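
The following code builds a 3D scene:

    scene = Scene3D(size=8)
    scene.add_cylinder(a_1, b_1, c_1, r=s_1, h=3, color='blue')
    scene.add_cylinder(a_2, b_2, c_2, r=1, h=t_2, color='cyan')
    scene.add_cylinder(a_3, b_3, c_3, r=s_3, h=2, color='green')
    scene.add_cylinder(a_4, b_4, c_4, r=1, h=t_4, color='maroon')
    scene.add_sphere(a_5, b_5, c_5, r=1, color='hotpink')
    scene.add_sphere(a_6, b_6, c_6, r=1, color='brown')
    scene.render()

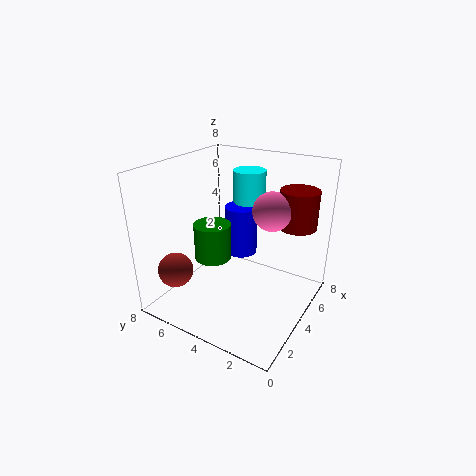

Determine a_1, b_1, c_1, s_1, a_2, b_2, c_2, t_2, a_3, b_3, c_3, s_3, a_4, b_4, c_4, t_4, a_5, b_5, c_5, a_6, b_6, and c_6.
a_1 = 6
b_1 = 5
c_1 = 2
s_1 = 1
a_2 = 7
b_2 = 5
c_2 = 4
t_2 = 3
a_3 = 3
b_3 = 5
c_3 = 3
s_3 = 1
a_4 = 5
b_4 = 1
c_4 = 5
t_4 = 2
a_5 = 4
b_5 = 2
c_5 = 6
a_6 = 2
b_6 = 7
c_6 = 2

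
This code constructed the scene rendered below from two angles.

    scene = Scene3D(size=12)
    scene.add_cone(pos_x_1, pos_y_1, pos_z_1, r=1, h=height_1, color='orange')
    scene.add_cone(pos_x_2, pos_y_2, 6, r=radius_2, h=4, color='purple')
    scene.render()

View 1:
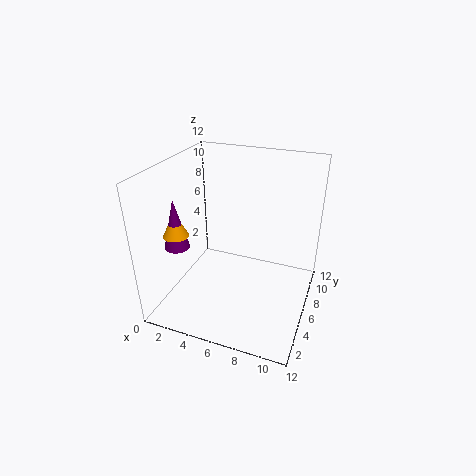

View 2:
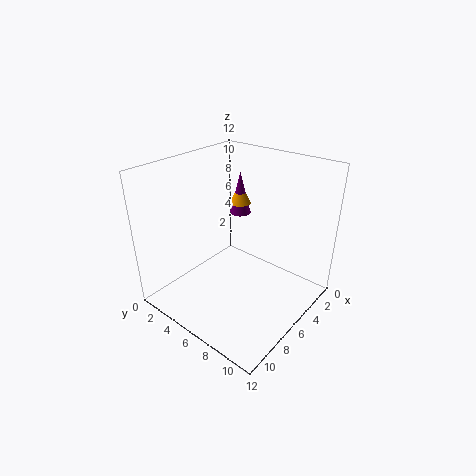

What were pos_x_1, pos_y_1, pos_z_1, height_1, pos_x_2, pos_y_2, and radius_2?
pos_x_1 = 2; pos_y_1 = 3; pos_z_1 = 7; height_1 = 2; pos_x_2 = 2; pos_y_2 = 3; radius_2 = 1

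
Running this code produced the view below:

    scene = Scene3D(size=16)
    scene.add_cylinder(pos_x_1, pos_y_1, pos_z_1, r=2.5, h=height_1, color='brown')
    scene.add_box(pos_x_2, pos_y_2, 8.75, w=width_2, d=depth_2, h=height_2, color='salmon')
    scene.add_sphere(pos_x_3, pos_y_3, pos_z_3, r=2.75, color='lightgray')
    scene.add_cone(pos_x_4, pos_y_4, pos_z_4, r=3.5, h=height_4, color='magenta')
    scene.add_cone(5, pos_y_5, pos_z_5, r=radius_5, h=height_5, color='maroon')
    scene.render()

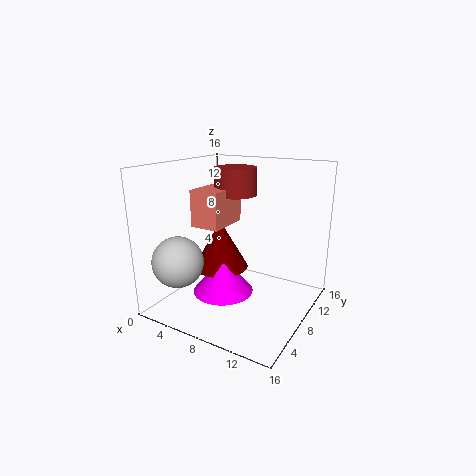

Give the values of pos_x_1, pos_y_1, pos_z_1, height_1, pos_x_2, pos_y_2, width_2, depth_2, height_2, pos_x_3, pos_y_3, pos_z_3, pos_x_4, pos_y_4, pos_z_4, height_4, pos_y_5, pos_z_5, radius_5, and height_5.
pos_x_1 = 5.75; pos_y_1 = 11.25; pos_z_1 = 12; height_1 = 3.25; pos_x_2 = 2.5; pos_y_2 = 6.75; width_2 = 3.5; depth_2 = 5.25; height_2 = 4.25; pos_x_3 = 3.5; pos_y_3 = 3; pos_z_3 = 6; pos_x_4 = 6.25; pos_y_4 = 7.5; pos_z_4 = 1.25; height_4 = 4.25; pos_y_5 = 9; pos_z_5 = 3.5; radius_5 = 3.25; height_5 = 5.75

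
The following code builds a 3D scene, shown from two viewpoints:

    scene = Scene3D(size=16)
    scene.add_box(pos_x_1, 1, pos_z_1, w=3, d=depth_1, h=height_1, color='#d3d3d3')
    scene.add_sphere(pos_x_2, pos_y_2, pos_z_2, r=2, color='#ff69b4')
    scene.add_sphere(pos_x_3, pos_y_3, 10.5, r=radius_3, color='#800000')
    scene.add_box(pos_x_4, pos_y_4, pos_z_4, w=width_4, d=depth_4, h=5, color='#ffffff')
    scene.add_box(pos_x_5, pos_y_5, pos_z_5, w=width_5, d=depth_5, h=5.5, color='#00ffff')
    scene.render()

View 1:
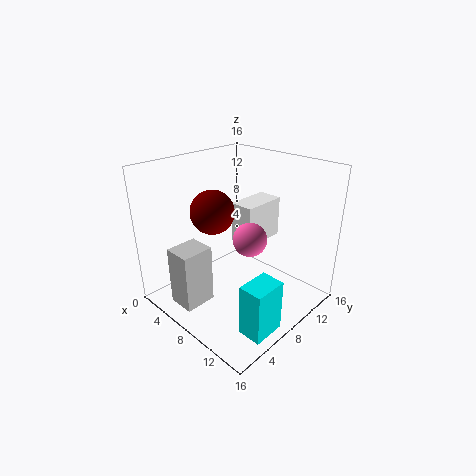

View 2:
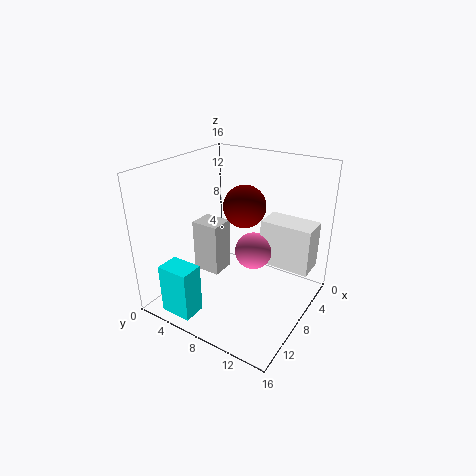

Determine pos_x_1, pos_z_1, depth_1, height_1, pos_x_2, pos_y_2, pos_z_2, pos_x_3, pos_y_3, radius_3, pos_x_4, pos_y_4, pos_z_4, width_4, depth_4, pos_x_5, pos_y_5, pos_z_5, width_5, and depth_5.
pos_x_1 = 4.5
pos_z_1 = 1.5
depth_1 = 3.5
height_1 = 6.5
pos_x_2 = 8
pos_y_2 = 10
pos_z_2 = 7
pos_x_3 = 5
pos_y_3 = 7
radius_3 = 2.5
pos_x_4 = 4.5
pos_y_4 = 10.5
pos_z_4 = 5.5
width_4 = 3
depth_4 = 5.5
pos_x_5 = 13
pos_y_5 = 3
pos_z_5 = 1
width_5 = 2.5
depth_5 = 3.5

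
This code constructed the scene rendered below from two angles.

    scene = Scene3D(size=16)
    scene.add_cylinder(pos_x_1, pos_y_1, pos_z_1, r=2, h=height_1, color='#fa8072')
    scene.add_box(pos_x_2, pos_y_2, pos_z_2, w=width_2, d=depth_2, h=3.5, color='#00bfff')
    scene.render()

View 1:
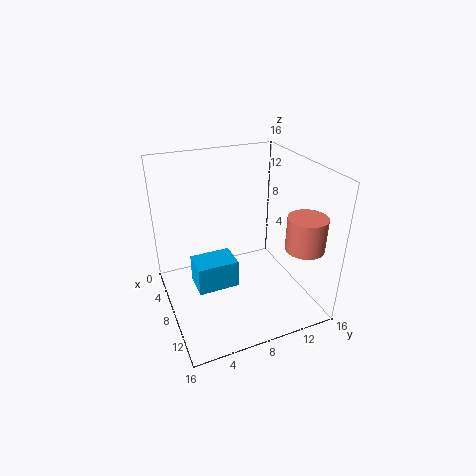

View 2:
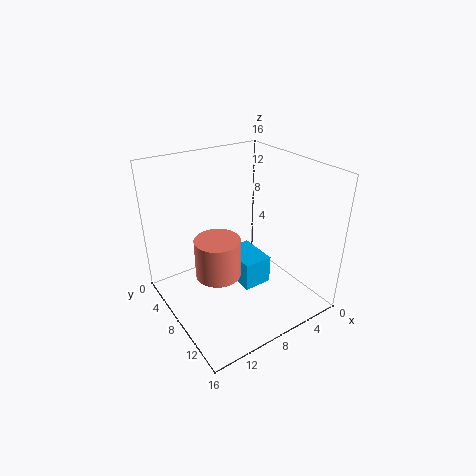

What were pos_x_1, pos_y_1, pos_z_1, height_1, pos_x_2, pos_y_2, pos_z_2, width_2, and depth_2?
pos_x_1 = 13.5
pos_y_1 = 13
pos_z_1 = 8.5
height_1 = 3.5
pos_x_2 = 3.5
pos_y_2 = 3.5
pos_z_2 = 0.5
width_2 = 3.5
depth_2 = 5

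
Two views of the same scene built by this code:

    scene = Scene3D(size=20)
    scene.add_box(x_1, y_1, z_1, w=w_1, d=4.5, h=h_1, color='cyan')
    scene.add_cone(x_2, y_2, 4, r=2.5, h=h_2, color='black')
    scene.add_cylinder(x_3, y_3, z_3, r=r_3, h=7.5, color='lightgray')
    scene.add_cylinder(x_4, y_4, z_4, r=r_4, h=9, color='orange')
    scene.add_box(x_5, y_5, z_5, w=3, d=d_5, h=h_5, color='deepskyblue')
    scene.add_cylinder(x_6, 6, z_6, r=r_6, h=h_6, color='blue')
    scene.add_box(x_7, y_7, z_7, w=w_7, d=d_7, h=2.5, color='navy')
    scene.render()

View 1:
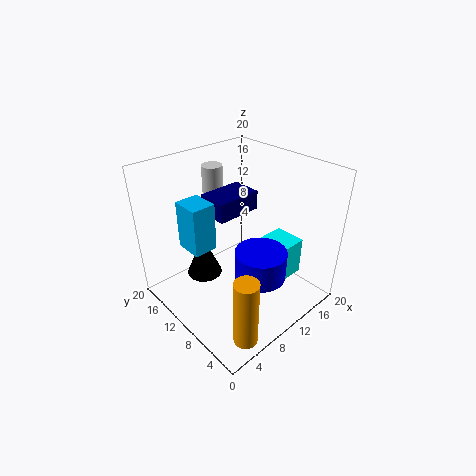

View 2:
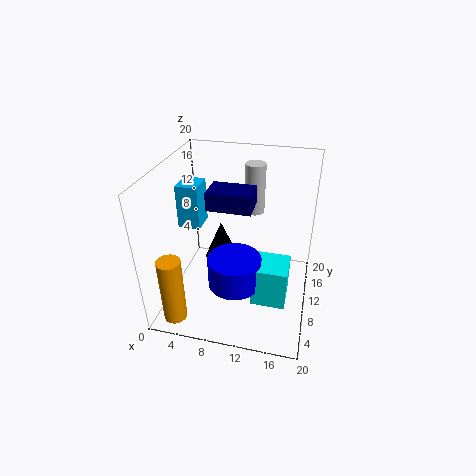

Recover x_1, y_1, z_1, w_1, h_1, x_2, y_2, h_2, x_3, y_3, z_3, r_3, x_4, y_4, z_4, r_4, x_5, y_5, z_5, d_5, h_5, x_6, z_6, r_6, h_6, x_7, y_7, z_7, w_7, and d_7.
x_1 = 13, y_1 = 4.5, z_1 = 3.5, w_1 = 4.5, h_1 = 5.5, x_2 = 6.5, y_2 = 13.5, h_2 = 6, x_3 = 11, y_3 = 16.5, z_3 = 11, r_3 = 1.5, x_4 = 3.5, y_4 = 1.5, z_4 = 2, r_4 = 1.5, x_5 = 2, y_5 = 8.5, z_5 = 11.5, d_5 = 3.5, h_5 = 6, x_6 = 10.5, z_6 = 5.5, r_6 = 3.5, h_6 = 4, x_7 = 6, y_7 = 8.5, z_7 = 14.5, w_7 = 6, d_7 = 4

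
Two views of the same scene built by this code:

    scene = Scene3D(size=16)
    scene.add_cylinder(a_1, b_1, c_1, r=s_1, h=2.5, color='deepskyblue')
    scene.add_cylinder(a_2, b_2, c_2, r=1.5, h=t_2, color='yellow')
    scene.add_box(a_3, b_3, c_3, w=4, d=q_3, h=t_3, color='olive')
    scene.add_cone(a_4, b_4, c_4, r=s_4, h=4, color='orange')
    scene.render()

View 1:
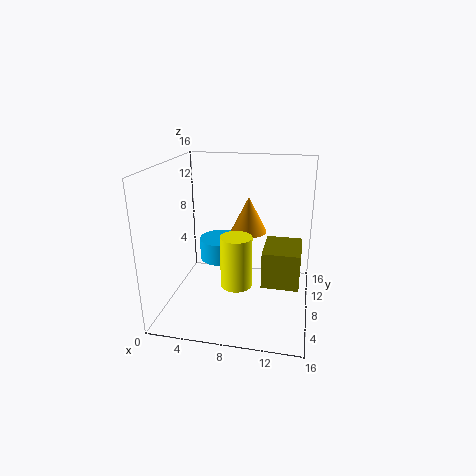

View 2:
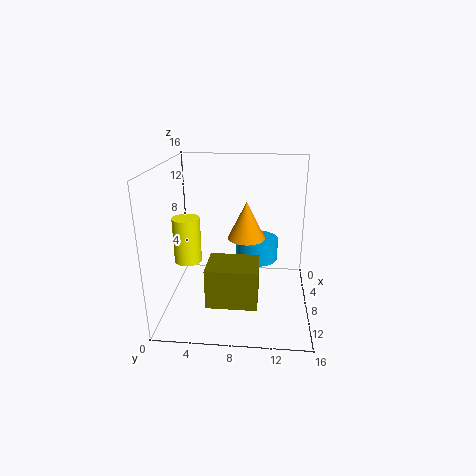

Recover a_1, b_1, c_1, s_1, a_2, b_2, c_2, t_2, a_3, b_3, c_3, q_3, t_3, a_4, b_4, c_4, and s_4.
a_1 = 5.5
b_1 = 10
c_1 = 4.5
s_1 = 2.5
a_2 = 9
b_2 = 2.5
c_2 = 5.5
t_2 = 5
a_3 = 11
b_3 = 5.5
c_3 = 3.5
q_3 = 5
t_3 = 4
a_4 = 9
b_4 = 9
c_4 = 8.5
s_4 = 2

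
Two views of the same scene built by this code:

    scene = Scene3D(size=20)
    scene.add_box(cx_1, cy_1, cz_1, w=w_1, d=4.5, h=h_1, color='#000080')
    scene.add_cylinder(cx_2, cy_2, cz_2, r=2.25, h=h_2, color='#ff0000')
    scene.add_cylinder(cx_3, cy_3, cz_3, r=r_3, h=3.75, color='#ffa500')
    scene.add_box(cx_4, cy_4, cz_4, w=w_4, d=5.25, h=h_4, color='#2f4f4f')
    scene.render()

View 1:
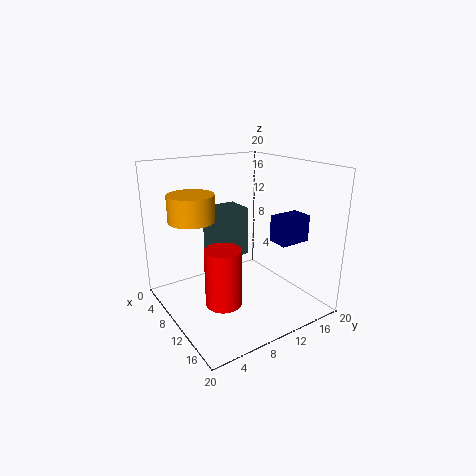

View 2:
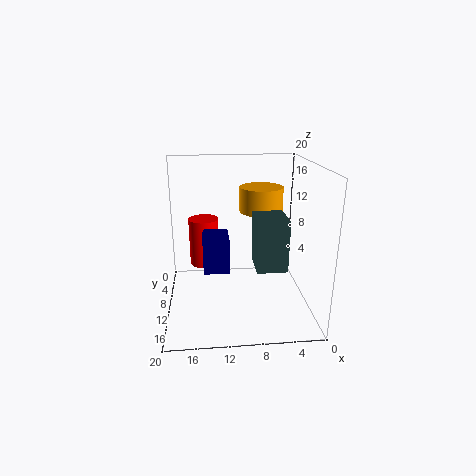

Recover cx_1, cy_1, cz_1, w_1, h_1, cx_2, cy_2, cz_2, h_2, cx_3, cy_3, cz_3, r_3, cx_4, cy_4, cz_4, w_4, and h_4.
cx_1 = 11.75; cy_1 = 14.25; cz_1 = 9.25; w_1 = 3; h_1 = 3.75; cx_2 = 14.75; cy_2 = 4.75; cz_2 = 4; h_2 = 7.25; cx_3 = 6; cy_3 = 5; cz_3 = 12.25; r_3 = 3.25; cx_4 = 3.5; cy_4 = 8; cz_4 = 6; w_4 = 4.25; h_4 = 7.25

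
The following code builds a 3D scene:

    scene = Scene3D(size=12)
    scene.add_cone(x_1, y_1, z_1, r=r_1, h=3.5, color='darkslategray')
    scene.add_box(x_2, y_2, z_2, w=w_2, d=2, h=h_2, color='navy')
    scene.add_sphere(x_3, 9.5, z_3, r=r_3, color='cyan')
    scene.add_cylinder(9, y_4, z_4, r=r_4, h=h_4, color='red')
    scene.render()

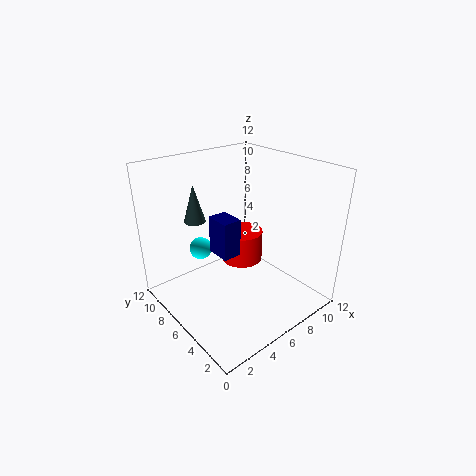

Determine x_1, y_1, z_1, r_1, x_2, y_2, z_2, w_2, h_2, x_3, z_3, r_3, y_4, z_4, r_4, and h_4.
x_1 = 5
y_1 = 11
z_1 = 6
r_1 = 1
x_2 = 3.5
y_2 = 4.5
z_2 = 5.5
w_2 = 1.5
h_2 = 3
x_3 = 4.5
z_3 = 4
r_3 = 1
y_4 = 9
z_4 = 1.5
r_4 = 2
h_4 = 3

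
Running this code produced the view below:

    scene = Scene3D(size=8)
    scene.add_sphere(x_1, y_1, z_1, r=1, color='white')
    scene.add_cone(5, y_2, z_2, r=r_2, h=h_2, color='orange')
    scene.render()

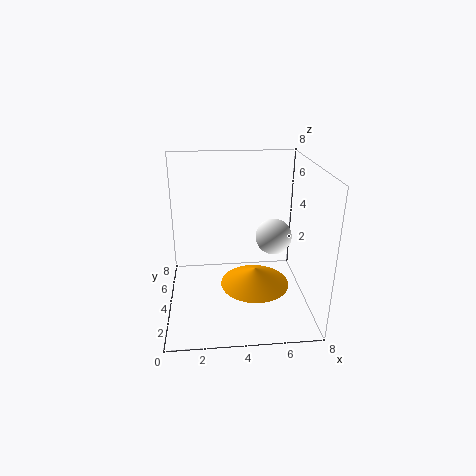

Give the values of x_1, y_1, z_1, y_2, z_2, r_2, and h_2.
x_1 = 6; y_1 = 4; z_1 = 4; y_2 = 4; z_2 = 1; r_2 = 2; h_2 = 1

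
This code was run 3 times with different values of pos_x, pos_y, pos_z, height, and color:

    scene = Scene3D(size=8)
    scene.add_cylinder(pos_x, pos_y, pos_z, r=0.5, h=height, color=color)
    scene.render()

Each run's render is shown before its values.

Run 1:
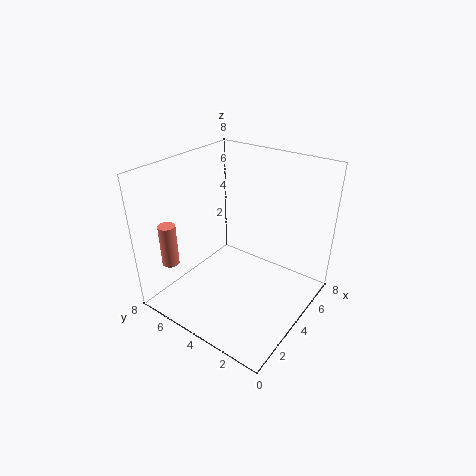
pos_x = 2, pos_y = 7.5, pos_z = 2, height = 2.5, color = 'salmon'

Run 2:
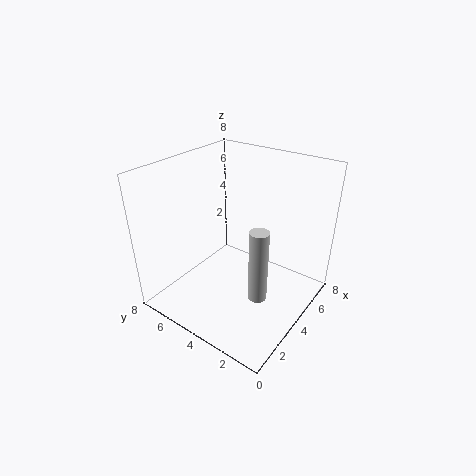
pos_x = 3, pos_y = 2, pos_z = 1.5, height = 4, color = 'lightgray'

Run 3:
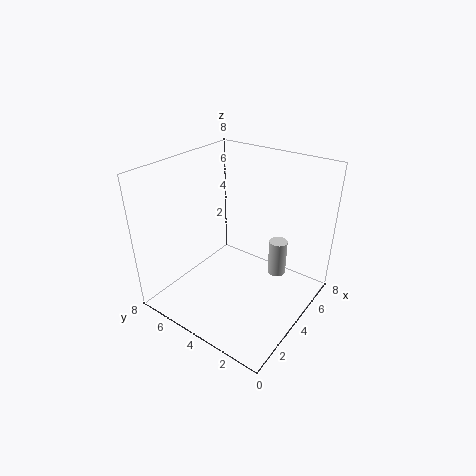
pos_x = 5, pos_y = 2, pos_z = 2, height = 2, color = 'lightgray'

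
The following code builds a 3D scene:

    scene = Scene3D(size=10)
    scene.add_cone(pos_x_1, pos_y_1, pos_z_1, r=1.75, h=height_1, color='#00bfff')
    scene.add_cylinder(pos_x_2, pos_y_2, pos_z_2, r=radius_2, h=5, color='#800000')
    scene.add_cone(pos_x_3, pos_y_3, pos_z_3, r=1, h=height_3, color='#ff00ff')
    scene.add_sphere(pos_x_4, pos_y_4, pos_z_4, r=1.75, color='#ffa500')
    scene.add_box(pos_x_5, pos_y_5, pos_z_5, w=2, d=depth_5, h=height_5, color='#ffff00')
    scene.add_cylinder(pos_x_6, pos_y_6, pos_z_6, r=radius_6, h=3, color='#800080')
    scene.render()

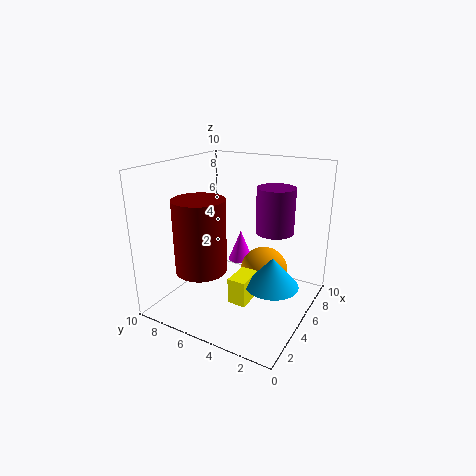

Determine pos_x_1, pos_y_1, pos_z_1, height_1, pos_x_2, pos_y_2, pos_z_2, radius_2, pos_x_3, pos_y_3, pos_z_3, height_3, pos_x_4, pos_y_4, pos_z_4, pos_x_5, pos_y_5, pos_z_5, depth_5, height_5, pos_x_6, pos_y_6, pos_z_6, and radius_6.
pos_x_1 = 4.25
pos_y_1 = 2
pos_z_1 = 2.5
height_1 = 2
pos_x_2 = 3
pos_y_2 = 6.75
pos_z_2 = 3
radius_2 = 1.75
pos_x_3 = 8.5
pos_y_3 = 6.75
pos_z_3 = 1.5
height_3 = 2.5
pos_x_4 = 6.75
pos_y_4 = 3.75
pos_z_4 = 2
pos_x_5 = 2.75
pos_y_5 = 3.25
pos_z_5 = 1.25
depth_5 = 1.25
height_5 = 1.75
pos_x_6 = 5.5
pos_y_6 = 2.5
pos_z_6 = 5.75
radius_6 = 1.25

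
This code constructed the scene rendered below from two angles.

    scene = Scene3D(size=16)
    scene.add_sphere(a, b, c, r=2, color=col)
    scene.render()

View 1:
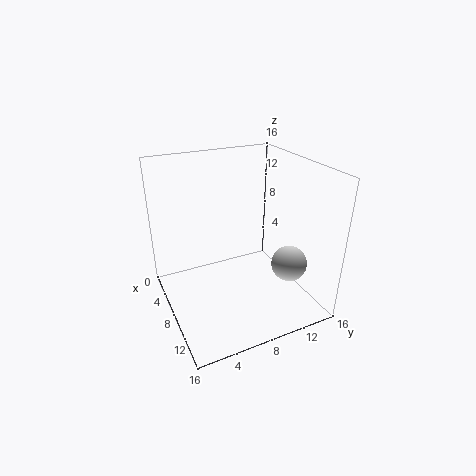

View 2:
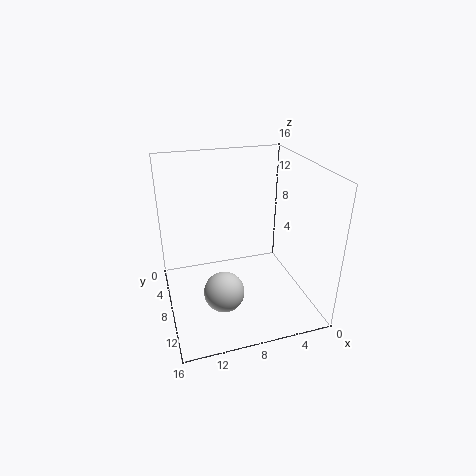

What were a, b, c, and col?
a = 11; b = 13; c = 5; col = 'lightgray'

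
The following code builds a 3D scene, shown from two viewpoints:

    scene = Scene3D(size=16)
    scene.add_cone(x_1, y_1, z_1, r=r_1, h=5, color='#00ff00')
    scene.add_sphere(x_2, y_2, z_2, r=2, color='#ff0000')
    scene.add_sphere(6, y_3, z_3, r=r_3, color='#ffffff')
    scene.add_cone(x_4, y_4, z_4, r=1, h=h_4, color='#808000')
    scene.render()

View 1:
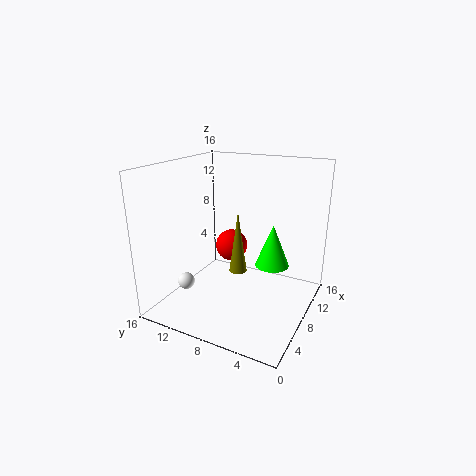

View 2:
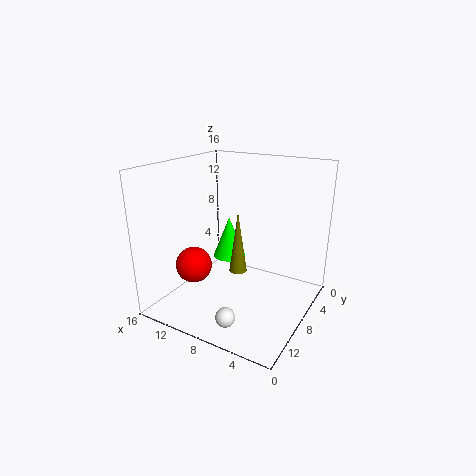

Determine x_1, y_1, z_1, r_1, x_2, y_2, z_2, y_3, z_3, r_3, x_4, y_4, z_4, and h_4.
x_1 = 11; y_1 = 5; z_1 = 4; r_1 = 2; x_2 = 12; y_2 = 11; z_2 = 5; y_3 = 14; z_3 = 2; r_3 = 1; x_4 = 8; y_4 = 8; z_4 = 4; h_4 = 7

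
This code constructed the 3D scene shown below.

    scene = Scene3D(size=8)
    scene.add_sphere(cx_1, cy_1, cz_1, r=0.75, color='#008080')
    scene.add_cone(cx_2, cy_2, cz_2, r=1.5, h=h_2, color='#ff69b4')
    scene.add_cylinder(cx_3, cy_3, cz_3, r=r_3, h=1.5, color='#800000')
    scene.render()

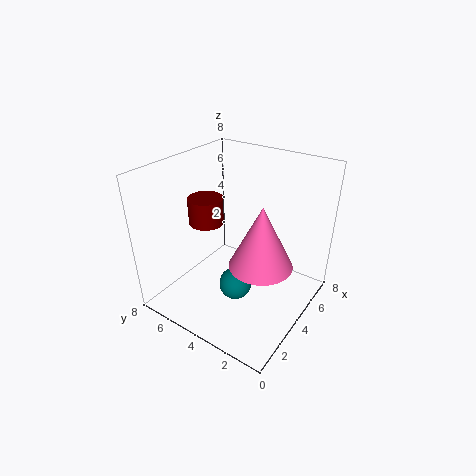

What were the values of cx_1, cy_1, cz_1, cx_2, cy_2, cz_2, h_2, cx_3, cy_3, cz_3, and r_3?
cx_1 = 1.25, cy_1 = 2.25, cz_1 = 3.5, cx_2 = 2.25, cy_2 = 1.5, cz_2 = 4.25, h_2 = 3, cx_3 = 3.75, cy_3 = 6, cz_3 = 4.5, r_3 = 1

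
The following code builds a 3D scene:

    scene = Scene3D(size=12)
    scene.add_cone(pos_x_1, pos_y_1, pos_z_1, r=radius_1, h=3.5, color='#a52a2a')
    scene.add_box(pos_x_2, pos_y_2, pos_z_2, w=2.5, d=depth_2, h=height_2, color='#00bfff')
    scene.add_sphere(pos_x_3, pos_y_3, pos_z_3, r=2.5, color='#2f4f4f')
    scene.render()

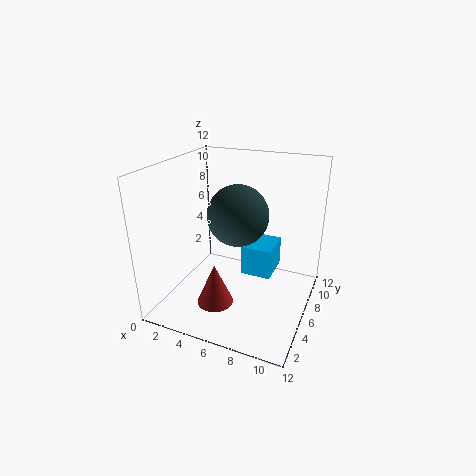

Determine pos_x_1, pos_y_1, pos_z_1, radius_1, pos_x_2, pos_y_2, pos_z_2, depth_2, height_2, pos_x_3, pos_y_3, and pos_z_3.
pos_x_1 = 5, pos_y_1 = 3.5, pos_z_1 = 1, radius_1 = 1.5, pos_x_2 = 6.5, pos_y_2 = 5.5, pos_z_2 = 3, depth_2 = 3, height_2 = 2.5, pos_x_3 = 6, pos_y_3 = 6, pos_z_3 = 8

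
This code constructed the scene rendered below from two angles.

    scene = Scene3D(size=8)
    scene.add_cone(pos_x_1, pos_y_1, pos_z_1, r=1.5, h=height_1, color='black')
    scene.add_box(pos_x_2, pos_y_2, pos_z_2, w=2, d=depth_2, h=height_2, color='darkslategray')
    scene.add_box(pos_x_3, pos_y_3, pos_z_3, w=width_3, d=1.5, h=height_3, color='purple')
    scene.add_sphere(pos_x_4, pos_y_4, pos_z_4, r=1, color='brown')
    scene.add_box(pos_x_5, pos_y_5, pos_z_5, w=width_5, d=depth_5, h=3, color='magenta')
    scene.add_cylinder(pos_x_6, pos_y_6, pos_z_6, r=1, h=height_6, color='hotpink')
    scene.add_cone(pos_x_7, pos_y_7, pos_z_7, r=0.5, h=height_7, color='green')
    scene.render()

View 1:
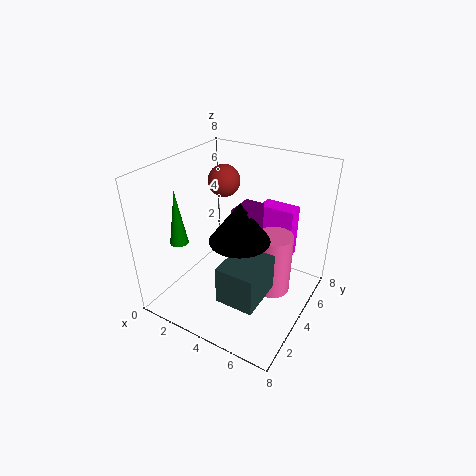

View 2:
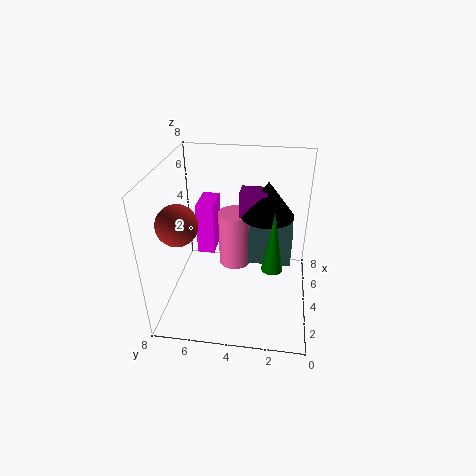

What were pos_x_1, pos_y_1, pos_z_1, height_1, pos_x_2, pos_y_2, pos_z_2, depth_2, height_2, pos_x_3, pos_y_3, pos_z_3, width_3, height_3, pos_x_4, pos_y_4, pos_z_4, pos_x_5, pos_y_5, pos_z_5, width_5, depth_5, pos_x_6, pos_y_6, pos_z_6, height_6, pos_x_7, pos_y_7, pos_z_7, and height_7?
pos_x_1 = 5
pos_y_1 = 2.5
pos_z_1 = 5
height_1 = 2
pos_x_2 = 4.5
pos_y_2 = 1
pos_z_2 = 2
depth_2 = 2.5
height_2 = 2
pos_x_3 = 4.5
pos_y_3 = 2.5
pos_z_3 = 5
width_3 = 1
height_3 = 1.5
pos_x_4 = 1.5
pos_y_4 = 6.5
pos_z_4 = 6
pos_x_5 = 4.5
pos_y_5 = 5.5
pos_z_5 = 2.5
width_5 = 2
depth_5 = 1
pos_x_6 = 6
pos_y_6 = 4.5
pos_z_6 = 1
height_6 = 3.5
pos_x_7 = 1.5
pos_y_7 = 2
pos_z_7 = 4
height_7 = 3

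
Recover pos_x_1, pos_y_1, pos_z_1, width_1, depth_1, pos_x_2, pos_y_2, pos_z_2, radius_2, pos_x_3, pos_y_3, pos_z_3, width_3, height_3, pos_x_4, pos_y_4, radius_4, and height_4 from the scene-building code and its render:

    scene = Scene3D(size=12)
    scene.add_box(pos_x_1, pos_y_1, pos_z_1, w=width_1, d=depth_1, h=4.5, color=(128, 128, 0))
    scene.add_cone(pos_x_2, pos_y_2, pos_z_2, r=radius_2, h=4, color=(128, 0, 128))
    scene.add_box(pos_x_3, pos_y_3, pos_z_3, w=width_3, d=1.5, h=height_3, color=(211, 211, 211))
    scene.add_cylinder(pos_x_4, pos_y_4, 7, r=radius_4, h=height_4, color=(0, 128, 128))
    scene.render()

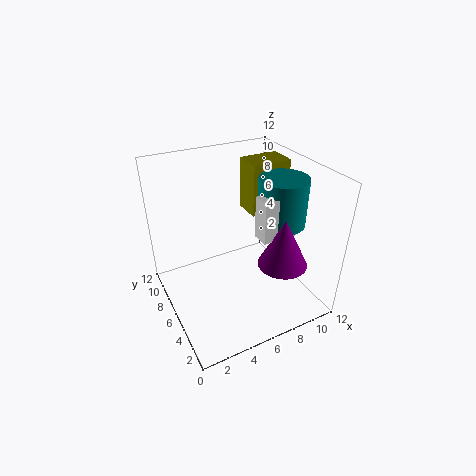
pos_x_1 = 8; pos_y_1 = 7; pos_z_1 = 7; width_1 = 3.5; depth_1 = 2.5; pos_x_2 = 8.5; pos_y_2 = 3; pos_z_2 = 4.5; radius_2 = 2; pos_x_3 = 7; pos_y_3 = 3.5; pos_z_3 = 6.5; width_3 = 3; height_3 = 3.5; pos_x_4 = 9.5; pos_y_4 = 5; radius_4 = 2; height_4 = 4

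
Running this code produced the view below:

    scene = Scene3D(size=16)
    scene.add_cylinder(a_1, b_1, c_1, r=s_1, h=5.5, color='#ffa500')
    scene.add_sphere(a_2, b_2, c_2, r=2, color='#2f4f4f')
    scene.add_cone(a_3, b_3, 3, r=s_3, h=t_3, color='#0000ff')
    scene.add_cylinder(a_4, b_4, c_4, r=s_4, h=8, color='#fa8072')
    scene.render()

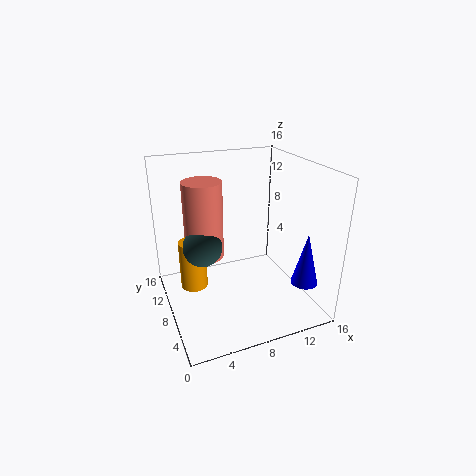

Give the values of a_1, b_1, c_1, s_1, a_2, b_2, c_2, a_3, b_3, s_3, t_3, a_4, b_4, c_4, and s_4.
a_1 = 3, b_1 = 9, c_1 = 2.5, s_1 = 1.5, a_2 = 3.5, b_2 = 6.5, c_2 = 8.5, a_3 = 14.5, b_3 = 4, s_3 = 1.5, t_3 = 6, a_4 = 4, b_4 = 7.5, c_4 = 7, s_4 = 2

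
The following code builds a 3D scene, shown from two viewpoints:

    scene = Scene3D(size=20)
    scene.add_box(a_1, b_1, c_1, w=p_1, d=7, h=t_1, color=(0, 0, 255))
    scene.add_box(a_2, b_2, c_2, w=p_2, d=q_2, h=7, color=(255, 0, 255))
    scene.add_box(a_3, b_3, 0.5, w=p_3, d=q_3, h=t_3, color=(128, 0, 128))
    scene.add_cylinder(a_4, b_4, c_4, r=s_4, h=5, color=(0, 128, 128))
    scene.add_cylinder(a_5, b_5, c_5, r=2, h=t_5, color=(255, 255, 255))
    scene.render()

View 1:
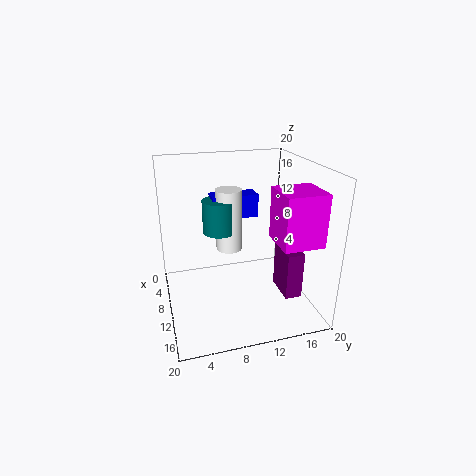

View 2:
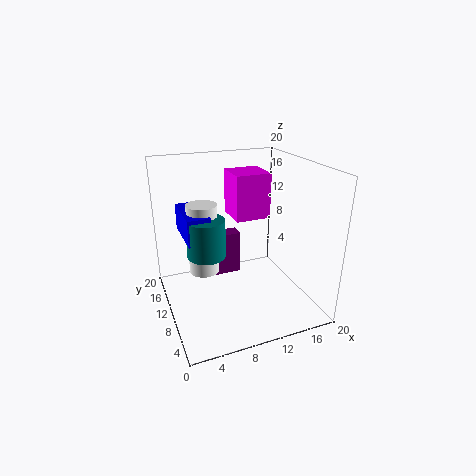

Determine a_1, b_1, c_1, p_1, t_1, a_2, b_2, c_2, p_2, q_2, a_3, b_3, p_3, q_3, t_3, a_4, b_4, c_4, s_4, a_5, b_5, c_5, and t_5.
a_1 = 2.5, b_1 = 7.5, c_1 = 11, p_1 = 3, t_1 = 3.5, a_2 = 11.5, b_2 = 14, c_2 = 10.5, p_2 = 5.5, q_2 = 5.5, a_3 = 8, b_3 = 16.5, p_3 = 5, q_3 = 2.5, t_3 = 7, a_4 = 5, b_4 = 8.5, c_4 = 9, s_4 = 2.5, a_5 = 5, b_5 = 10, c_5 = 6, t_5 = 9.5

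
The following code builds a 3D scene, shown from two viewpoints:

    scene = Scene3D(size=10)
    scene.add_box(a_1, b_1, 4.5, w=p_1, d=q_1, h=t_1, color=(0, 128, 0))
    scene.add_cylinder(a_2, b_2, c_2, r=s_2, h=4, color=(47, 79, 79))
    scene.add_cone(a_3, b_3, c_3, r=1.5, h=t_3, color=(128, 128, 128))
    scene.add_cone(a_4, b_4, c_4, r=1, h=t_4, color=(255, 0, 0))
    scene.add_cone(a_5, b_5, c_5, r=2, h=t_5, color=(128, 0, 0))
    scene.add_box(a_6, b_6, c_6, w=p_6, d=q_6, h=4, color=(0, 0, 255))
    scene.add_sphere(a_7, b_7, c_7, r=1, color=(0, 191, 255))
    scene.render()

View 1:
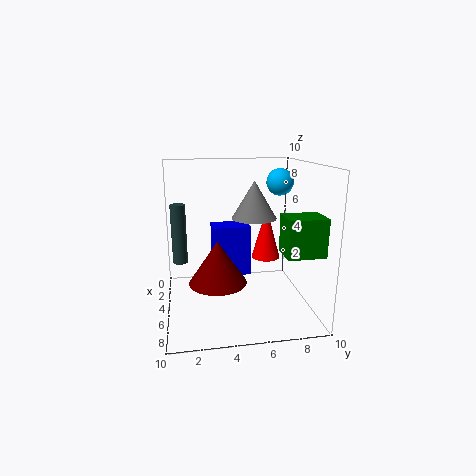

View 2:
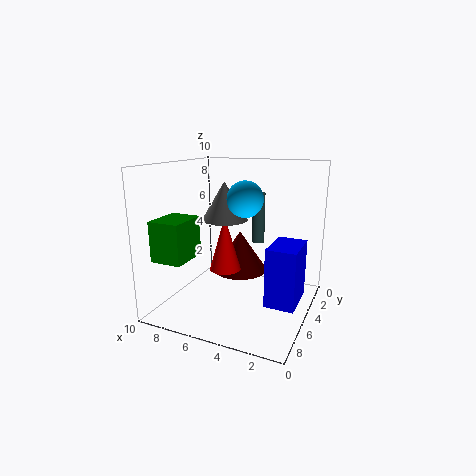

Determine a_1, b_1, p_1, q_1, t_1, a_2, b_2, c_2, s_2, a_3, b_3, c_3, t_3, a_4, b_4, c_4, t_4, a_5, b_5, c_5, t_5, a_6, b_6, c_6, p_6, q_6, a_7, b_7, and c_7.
a_1 = 6.5, b_1 = 7.5, p_1 = 2, q_1 = 2.5, t_1 = 2.5, a_2 = 5, b_2 = 1, c_2 = 3.5, s_2 = 0.5, a_3 = 5.5, b_3 = 6, c_3 = 6.5, t_3 = 2.5, a_4 = 5, b_4 = 7, c_4 = 3.5, t_4 = 3.5, a_5 = 5.5, b_5 = 3.5, c_5 = 2, t_5 = 3, a_6 = 0.5, b_6 = 3.5, c_6 = 1, p_6 = 2, q_6 = 3, a_7 = 3, b_7 = 8.5, c_7 = 8.5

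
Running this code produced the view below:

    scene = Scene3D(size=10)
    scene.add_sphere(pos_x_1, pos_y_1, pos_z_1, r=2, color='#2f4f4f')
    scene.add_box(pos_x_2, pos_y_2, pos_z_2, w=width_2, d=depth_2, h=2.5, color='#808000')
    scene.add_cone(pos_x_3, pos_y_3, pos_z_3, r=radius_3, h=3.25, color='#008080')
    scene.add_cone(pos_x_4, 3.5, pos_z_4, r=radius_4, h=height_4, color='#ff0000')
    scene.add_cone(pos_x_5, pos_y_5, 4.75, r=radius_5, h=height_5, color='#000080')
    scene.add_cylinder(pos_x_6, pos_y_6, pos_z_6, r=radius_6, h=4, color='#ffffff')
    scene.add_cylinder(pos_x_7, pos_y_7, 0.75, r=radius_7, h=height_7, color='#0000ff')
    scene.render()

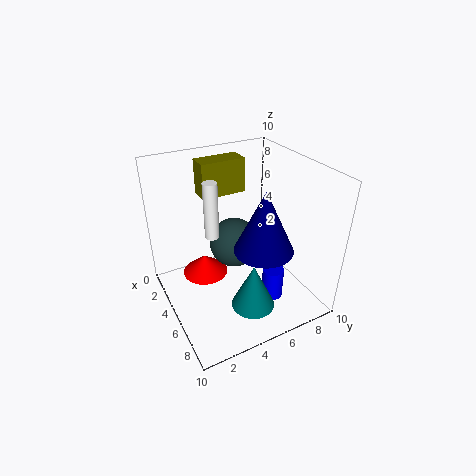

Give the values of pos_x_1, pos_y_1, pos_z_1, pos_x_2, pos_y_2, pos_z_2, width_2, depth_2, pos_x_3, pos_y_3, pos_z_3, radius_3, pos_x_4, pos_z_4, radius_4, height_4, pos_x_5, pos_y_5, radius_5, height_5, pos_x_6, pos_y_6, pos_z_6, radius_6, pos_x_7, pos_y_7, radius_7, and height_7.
pos_x_1 = 2; pos_y_1 = 6.25; pos_z_1 = 2.5; pos_x_2 = 1.25; pos_y_2 = 3.5; pos_z_2 = 7.25; width_2 = 1.5; depth_2 = 3.25; pos_x_3 = 7.25; pos_y_3 = 5; pos_z_3 = 0.75; radius_3 = 1.5; pos_x_4 = 2.25; pos_z_4 = 0.75; radius_4 = 1.75; height_4 = 1.5; pos_x_5 = 6.75; pos_y_5 = 6; radius_5 = 2; height_5 = 4.25; pos_x_6 = 4; pos_y_6 = 3.5; pos_z_6 = 5; radius_6 = 0.5; pos_x_7 = 7; pos_y_7 = 6.75; radius_7 = 0.75; height_7 = 2.25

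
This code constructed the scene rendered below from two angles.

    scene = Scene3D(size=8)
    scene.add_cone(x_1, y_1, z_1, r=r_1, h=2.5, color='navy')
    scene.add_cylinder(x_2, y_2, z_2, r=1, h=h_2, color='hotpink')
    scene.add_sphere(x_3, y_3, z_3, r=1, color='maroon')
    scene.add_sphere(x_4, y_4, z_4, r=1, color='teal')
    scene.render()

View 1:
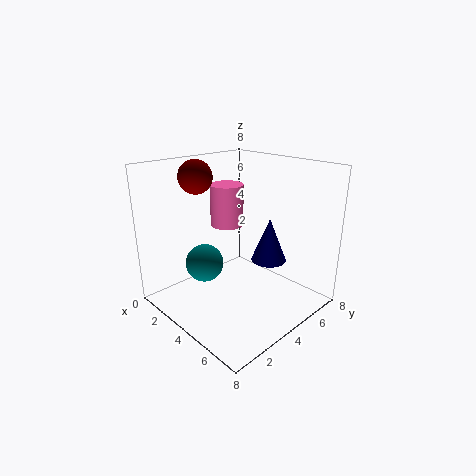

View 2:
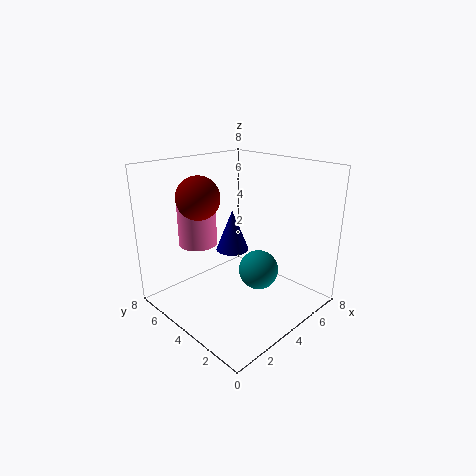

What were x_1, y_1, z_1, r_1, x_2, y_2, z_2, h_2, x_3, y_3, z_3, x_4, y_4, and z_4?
x_1 = 5; y_1 = 5.5; z_1 = 2.5; r_1 = 1; x_2 = 2; y_2 = 5; z_2 = 4; h_2 = 2.5; x_3 = 1; y_3 = 3.5; z_3 = 7; x_4 = 3.5; y_4 = 2; z_4 = 3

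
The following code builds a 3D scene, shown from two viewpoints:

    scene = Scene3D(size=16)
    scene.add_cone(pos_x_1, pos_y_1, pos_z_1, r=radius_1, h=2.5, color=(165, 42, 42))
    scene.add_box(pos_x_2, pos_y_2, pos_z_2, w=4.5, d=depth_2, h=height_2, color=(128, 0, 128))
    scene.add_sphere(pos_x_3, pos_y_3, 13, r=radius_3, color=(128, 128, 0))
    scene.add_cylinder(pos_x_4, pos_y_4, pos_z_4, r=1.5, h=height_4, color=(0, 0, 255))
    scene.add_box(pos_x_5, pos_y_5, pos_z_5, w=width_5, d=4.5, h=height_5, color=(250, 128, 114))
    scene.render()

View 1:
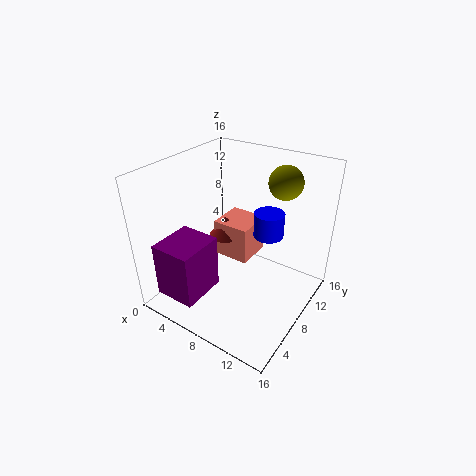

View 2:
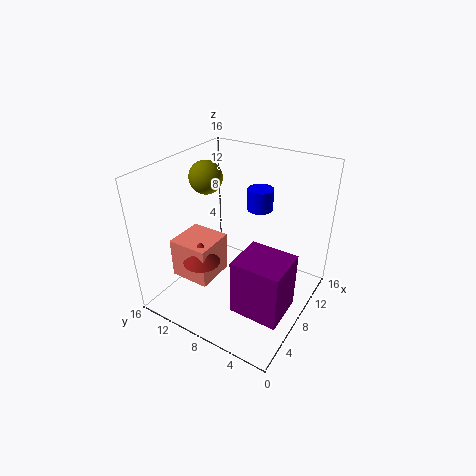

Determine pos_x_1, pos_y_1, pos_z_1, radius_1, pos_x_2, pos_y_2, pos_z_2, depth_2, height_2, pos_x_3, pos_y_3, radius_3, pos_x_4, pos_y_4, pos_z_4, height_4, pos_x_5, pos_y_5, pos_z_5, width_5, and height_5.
pos_x_1 = 4.5, pos_y_1 = 10.5, pos_z_1 = 6, radius_1 = 2, pos_x_2 = 2.5, pos_y_2 = 0.5, pos_z_2 = 3, depth_2 = 5, height_2 = 6, pos_x_3 = 10.5, pos_y_3 = 14, radius_3 = 2, pos_x_4 = 12, pos_y_4 = 7.5, pos_z_4 = 10, height_4 = 2.5, pos_x_5 = 3.5, pos_y_5 = 9.5, pos_z_5 = 3.5, width_5 = 4.5, height_5 = 4.5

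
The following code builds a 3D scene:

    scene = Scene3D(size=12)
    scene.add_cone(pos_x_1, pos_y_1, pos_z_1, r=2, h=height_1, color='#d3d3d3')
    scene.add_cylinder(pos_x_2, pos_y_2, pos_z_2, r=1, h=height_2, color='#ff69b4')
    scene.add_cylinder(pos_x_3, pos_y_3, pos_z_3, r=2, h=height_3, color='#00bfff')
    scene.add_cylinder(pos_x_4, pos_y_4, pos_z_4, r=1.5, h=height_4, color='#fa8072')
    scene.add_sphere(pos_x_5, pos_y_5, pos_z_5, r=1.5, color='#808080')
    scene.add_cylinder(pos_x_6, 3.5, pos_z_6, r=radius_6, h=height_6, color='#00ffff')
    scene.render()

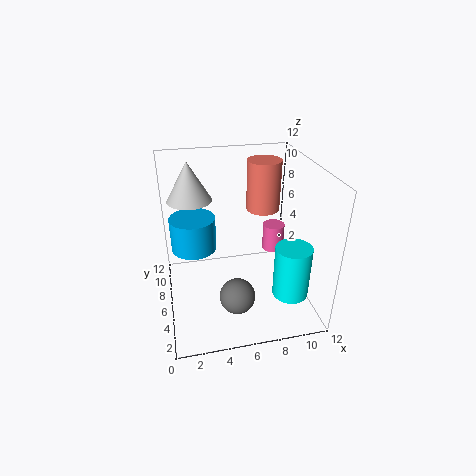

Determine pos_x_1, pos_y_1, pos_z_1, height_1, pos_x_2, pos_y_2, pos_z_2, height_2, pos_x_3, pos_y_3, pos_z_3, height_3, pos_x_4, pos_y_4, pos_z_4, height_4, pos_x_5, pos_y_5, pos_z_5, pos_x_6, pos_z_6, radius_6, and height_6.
pos_x_1 = 2.5, pos_y_1 = 10, pos_z_1 = 8, height_1 = 3.5, pos_x_2 = 10, pos_y_2 = 8.5, pos_z_2 = 3, height_2 = 2.5, pos_x_3 = 2.5, pos_y_3 = 8.5, pos_z_3 = 4, height_3 = 3, pos_x_4 = 9, pos_y_4 = 9, pos_z_4 = 7, height_4 = 4.5, pos_x_5 = 5.5, pos_y_5 = 4, pos_z_5 = 1.5, pos_x_6 = 10, pos_z_6 = 1.5, radius_6 = 1.5, height_6 = 4.5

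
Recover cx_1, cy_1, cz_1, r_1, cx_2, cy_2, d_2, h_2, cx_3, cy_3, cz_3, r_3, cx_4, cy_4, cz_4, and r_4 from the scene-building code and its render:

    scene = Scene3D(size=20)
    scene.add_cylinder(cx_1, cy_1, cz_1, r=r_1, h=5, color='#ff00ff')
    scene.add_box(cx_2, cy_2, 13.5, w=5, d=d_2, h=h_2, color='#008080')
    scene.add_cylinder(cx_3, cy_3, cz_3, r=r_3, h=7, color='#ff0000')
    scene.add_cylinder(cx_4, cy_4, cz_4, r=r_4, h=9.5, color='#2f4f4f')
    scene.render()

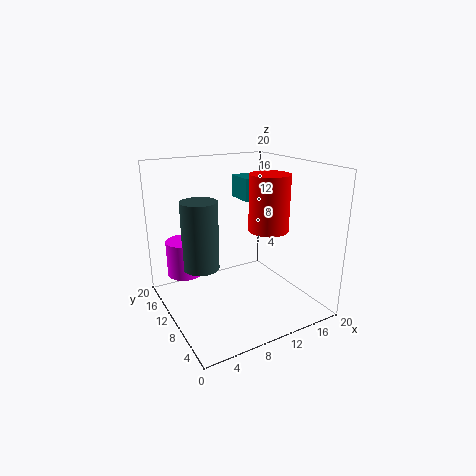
cx_1 = 3.5; cy_1 = 14; cz_1 = 4.5; r_1 = 2.5; cx_2 = 14; cy_2 = 14.5; d_2 = 4.5; h_2 = 3.5; cx_3 = 11.5; cy_3 = 5; cz_3 = 12.5; r_3 = 2.5; cx_4 = 5; cy_4 = 11.5; cz_4 = 6; r_4 = 2.5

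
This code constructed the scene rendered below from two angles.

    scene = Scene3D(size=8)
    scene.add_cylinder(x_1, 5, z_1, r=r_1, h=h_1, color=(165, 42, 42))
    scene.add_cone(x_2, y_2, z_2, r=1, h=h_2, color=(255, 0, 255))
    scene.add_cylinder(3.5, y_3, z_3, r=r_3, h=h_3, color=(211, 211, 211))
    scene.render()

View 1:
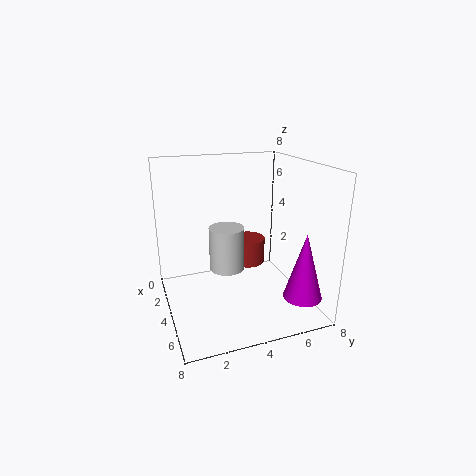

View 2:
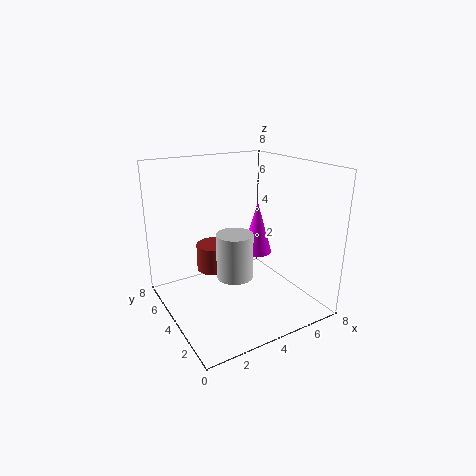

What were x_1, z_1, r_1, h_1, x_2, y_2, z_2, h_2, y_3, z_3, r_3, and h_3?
x_1 = 3, z_1 = 2, r_1 = 1, h_1 = 1.5, x_2 = 7, y_2 = 6.5, z_2 = 1.5, h_2 = 3.5, y_3 = 3.5, z_3 = 2, r_3 = 1, h_3 = 2.5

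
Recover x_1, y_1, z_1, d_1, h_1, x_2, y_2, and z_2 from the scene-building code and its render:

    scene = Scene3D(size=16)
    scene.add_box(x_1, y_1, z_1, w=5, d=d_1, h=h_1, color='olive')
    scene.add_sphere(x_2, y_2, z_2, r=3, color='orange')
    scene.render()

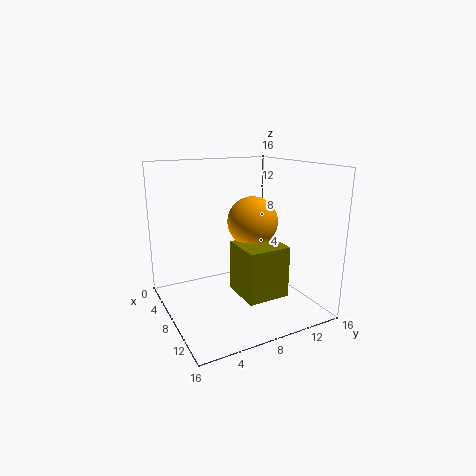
x_1 = 6; y_1 = 8; z_1 = 1; d_1 = 5; h_1 = 6; x_2 = 6; y_2 = 11; z_2 = 9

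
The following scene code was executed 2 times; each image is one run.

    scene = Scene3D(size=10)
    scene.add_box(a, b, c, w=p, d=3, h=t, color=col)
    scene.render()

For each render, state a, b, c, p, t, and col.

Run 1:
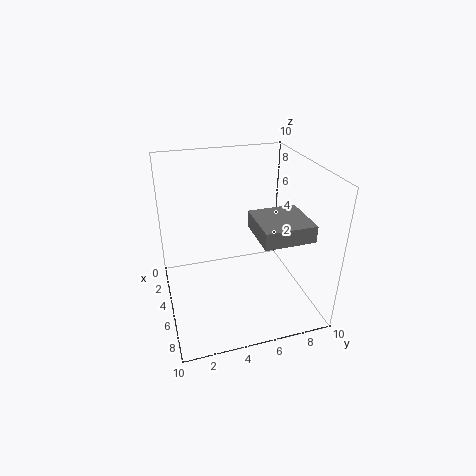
a = 7
b = 5
c = 7
p = 3
t = 1
col = 'gray'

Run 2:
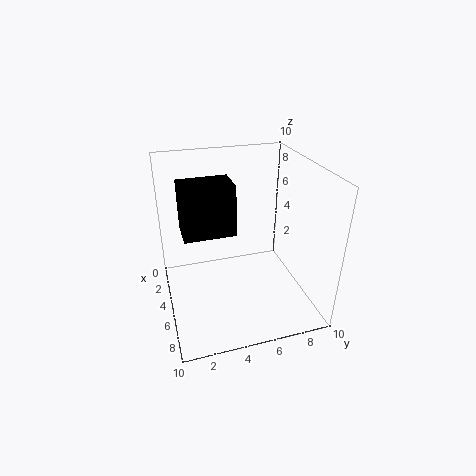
a = 6
b = 1
c = 7
p = 2
t = 3
col = 'black'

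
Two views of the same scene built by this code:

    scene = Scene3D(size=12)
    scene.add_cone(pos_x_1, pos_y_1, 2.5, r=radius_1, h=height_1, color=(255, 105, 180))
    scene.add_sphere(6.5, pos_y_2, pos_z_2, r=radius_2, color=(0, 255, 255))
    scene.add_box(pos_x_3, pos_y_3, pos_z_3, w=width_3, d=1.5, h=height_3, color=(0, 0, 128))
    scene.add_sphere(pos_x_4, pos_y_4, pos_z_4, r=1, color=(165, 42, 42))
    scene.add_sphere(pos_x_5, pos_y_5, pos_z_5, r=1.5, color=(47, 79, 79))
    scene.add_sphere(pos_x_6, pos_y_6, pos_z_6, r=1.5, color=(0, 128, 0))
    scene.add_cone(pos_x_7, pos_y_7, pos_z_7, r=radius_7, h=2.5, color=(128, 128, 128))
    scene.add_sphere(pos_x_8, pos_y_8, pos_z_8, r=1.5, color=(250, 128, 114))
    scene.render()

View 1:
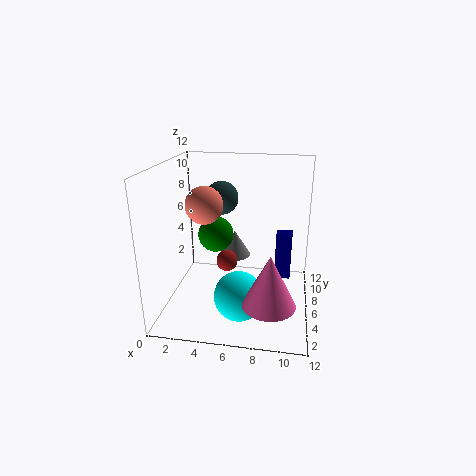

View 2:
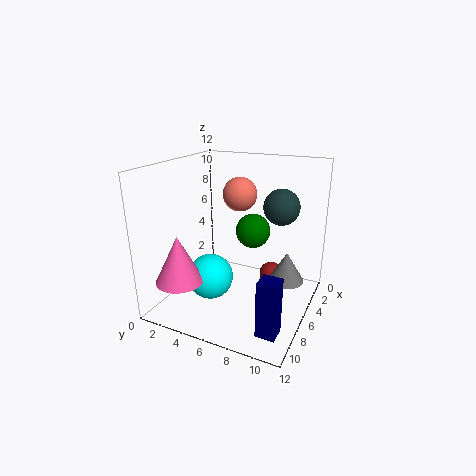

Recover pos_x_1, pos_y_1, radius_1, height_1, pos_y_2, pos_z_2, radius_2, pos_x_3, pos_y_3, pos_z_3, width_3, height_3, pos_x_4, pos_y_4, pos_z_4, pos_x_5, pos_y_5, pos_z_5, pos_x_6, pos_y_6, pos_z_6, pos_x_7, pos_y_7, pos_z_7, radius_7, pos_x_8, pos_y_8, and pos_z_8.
pos_x_1 = 9, pos_y_1 = 2, radius_1 = 2, height_1 = 4, pos_y_2 = 3.5, pos_z_2 = 2, radius_2 = 2, pos_x_3 = 9, pos_y_3 = 9.5, pos_z_3 = 0.5, width_3 = 1.5, height_3 = 4.5, pos_x_4 = 4.5, pos_y_4 = 8.5, pos_z_4 = 2.5, pos_x_5 = 4, pos_y_5 = 9, pos_z_5 = 8.5, pos_x_6 = 4, pos_y_6 = 6.5, pos_z_6 = 6, pos_x_7 = 5, pos_y_7 = 10, pos_z_7 = 2.5, radius_7 = 1.5, pos_x_8 = 3.5, pos_y_8 = 5, pos_z_8 = 9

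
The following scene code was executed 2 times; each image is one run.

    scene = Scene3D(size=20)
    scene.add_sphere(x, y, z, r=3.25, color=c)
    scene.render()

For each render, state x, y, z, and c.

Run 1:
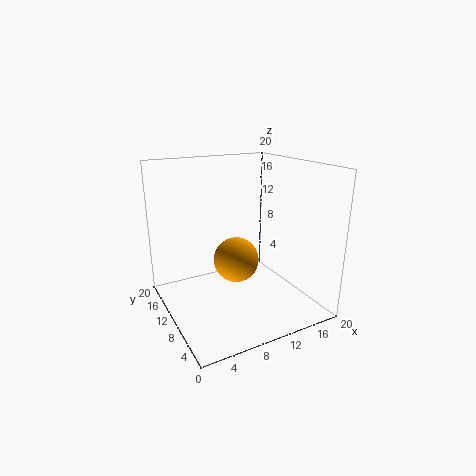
x = 10.25
y = 11
z = 6.25
c = 'orange'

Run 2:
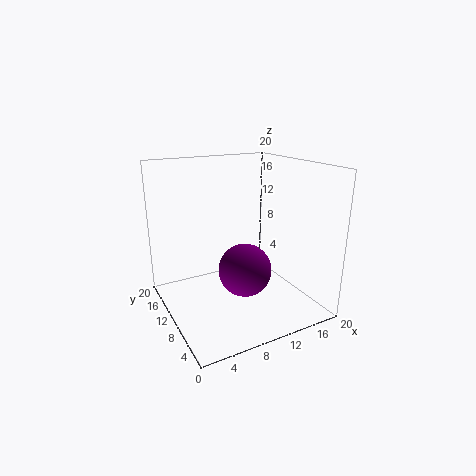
x = 8
y = 4.5
z = 8
c = 'purple'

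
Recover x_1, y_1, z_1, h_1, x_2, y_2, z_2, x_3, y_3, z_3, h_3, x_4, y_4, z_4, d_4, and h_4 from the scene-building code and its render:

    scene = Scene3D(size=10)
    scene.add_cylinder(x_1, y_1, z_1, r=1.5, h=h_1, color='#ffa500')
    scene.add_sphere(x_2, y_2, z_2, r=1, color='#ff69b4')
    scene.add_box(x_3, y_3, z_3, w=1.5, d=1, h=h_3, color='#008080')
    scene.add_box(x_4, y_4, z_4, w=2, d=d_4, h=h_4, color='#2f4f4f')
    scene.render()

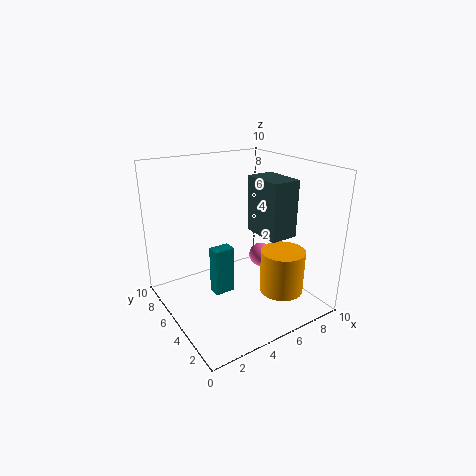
x_1 = 7
y_1 = 2.5
z_1 = 1.5
h_1 = 3
x_2 = 9
y_2 = 7.5
z_2 = 1.5
x_3 = 3.5
y_3 = 5.5
z_3 = 0.5
h_3 = 3.5
x_4 = 6.5
y_4 = 3
z_4 = 5
d_4 = 3
h_4 = 4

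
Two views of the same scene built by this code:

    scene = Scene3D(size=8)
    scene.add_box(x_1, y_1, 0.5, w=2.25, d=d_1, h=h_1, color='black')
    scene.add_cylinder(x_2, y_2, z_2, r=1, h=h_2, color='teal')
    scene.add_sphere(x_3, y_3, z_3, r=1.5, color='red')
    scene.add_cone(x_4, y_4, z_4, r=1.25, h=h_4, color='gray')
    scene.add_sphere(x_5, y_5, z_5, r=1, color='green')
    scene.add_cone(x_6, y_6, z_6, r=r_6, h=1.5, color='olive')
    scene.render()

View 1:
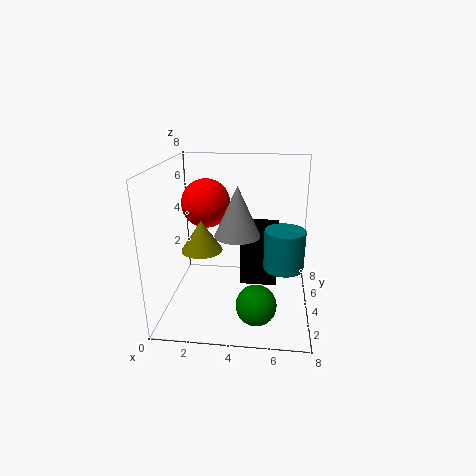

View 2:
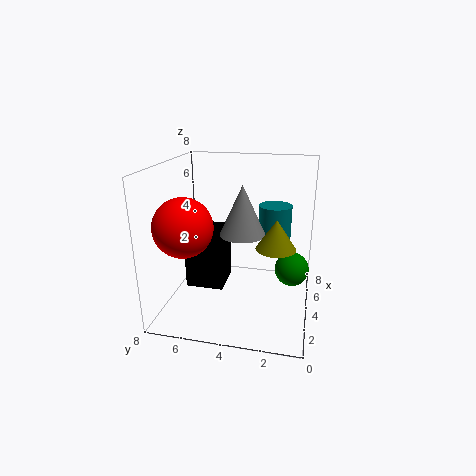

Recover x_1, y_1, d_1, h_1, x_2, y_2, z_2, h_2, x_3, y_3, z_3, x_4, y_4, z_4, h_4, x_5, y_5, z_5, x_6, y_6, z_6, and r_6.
x_1 = 4; y_1 = 5; d_1 = 2.25; h_1 = 3.5; x_2 = 6.5; y_2 = 2.25; z_2 = 3.25; h_2 = 2; x_3 = 1.75; y_3 = 6.25; z_3 = 5.25; x_4 = 4; y_4 = 3.75; z_4 = 4.25; h_4 = 2.75; x_5 = 5.25; y_5 = 1; z_5 = 1.75; x_6 = 2.5; y_6 = 1.75; z_6 = 4.25; r_6 = 1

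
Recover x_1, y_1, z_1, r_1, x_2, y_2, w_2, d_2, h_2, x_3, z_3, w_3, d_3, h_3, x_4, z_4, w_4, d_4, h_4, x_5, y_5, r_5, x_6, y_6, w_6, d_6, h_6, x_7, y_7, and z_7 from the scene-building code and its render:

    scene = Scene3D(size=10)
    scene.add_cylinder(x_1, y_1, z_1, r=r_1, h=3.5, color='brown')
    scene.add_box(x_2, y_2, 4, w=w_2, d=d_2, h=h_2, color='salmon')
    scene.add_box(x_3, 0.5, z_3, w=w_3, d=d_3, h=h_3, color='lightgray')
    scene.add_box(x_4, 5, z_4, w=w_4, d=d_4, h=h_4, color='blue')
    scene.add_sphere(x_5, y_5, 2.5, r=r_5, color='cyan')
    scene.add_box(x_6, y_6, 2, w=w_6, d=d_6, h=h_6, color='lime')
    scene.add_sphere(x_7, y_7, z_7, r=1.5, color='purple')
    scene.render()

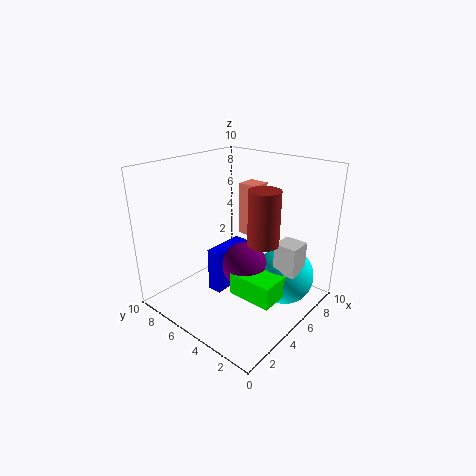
x_1 = 4.5
y_1 = 2.5
z_1 = 5.5
r_1 = 1
x_2 = 7.5
y_2 = 5.5
w_2 = 1.5
d_2 = 1.5
h_2 = 4
x_3 = 5
z_3 = 3.5
w_3 = 1.5
d_3 = 1.5
h_3 = 2
x_4 = 3
z_4 = 1.5
w_4 = 3
d_4 = 1
h_4 = 3
x_5 = 6.5
y_5 = 2
r_5 = 2
x_6 = 3
y_6 = 1
w_6 = 3
d_6 = 3
h_6 = 1.5
x_7 = 4.5
y_7 = 4
z_7 = 3.5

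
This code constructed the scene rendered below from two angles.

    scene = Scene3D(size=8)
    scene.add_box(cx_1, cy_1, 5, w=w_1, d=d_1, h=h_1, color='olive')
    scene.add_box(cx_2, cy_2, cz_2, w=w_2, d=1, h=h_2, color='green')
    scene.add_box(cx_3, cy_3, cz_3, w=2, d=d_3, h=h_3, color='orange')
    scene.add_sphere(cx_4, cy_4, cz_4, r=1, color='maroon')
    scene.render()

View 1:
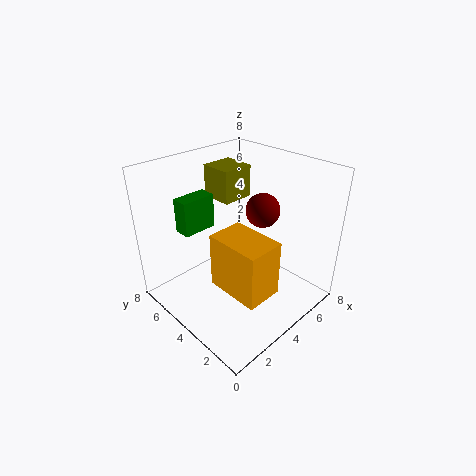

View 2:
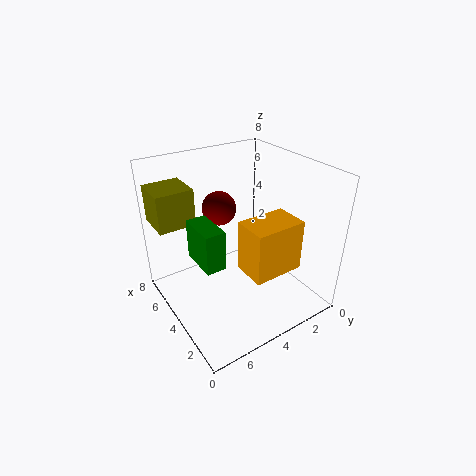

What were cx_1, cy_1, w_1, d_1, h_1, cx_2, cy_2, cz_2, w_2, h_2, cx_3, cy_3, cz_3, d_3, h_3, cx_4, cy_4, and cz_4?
cx_1 = 5, cy_1 = 6, w_1 = 2, d_1 = 2, h_1 = 2, cx_2 = 2, cy_2 = 6, cz_2 = 4, w_2 = 2, h_2 = 2, cx_3 = 2, cy_3 = 1, cz_3 = 2, d_3 = 3, h_3 = 3, cx_4 = 6, cy_4 = 4, cz_4 = 5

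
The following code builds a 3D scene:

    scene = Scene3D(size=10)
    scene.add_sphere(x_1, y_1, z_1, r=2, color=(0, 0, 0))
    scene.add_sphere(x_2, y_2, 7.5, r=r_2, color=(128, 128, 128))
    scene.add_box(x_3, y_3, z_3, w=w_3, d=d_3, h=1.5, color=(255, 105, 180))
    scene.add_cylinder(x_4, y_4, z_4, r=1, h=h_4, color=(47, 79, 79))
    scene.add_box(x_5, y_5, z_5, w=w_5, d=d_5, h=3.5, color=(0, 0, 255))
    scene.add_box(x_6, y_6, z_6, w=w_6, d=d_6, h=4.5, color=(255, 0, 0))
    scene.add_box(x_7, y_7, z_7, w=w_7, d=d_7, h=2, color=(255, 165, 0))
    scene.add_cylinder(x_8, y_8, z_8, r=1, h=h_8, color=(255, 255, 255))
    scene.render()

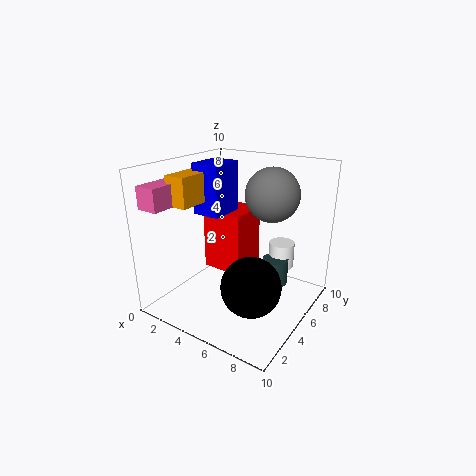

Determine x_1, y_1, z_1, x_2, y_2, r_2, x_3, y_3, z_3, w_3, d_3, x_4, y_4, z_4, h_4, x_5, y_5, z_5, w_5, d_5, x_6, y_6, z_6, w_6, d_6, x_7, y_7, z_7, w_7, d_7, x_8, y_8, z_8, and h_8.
x_1 = 7, y_1 = 3.5, z_1 = 2.5, x_2 = 6, y_2 = 8, r_2 = 2, x_3 = 0.5, y_3 = 0.5, z_3 = 7.5, w_3 = 1.5, d_3 = 3.5, x_4 = 6.5, y_4 = 8, z_4 = 0.5, h_4 = 2, x_5 = 2, y_5 = 4, z_5 = 6.5, w_5 = 2, d_5 = 2.5, x_6 = 2, y_6 = 5, z_6 = 2, w_6 = 3, d_6 = 3, x_7 = 1.5, y_7 = 2, z_7 = 7.5, w_7 = 1.5, d_7 = 2.5, x_8 = 6.5, y_8 = 9, z_8 = 1.5, h_8 = 2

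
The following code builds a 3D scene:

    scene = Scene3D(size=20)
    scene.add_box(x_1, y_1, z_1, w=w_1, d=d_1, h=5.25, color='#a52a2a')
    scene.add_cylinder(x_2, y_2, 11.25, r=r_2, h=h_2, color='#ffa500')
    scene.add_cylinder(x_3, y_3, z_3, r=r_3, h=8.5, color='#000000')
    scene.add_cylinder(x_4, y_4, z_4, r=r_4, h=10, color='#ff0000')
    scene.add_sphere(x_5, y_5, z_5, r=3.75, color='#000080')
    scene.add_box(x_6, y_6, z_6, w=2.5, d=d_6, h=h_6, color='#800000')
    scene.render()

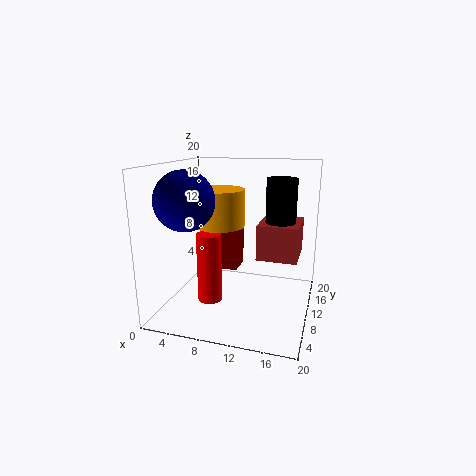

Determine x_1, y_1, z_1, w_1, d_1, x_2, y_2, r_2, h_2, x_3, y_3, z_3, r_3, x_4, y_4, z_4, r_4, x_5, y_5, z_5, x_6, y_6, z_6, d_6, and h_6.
x_1 = 12, y_1 = 12.25, z_1 = 6, w_1 = 6, d_1 = 7, x_2 = 7, y_2 = 11, r_2 = 3.5, h_2 = 5.25, x_3 = 15, y_3 = 15.25, z_3 = 9.25, r_3 = 2.25, x_4 = 6, y_4 = 9, z_4 = 0.5, r_4 = 1.75, x_5 = 5, y_5 = 4.25, z_5 = 16, x_6 = 6.5, y_6 = 12.25, z_6 = 4, d_6 = 4, h_6 = 6.75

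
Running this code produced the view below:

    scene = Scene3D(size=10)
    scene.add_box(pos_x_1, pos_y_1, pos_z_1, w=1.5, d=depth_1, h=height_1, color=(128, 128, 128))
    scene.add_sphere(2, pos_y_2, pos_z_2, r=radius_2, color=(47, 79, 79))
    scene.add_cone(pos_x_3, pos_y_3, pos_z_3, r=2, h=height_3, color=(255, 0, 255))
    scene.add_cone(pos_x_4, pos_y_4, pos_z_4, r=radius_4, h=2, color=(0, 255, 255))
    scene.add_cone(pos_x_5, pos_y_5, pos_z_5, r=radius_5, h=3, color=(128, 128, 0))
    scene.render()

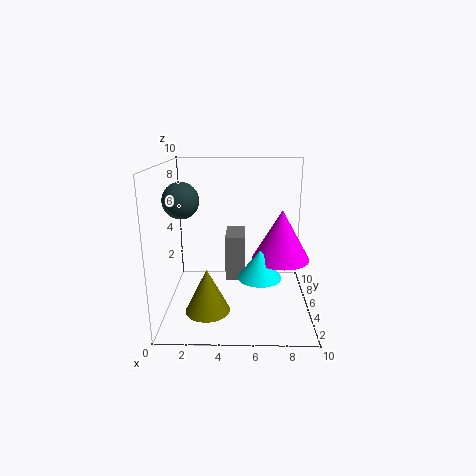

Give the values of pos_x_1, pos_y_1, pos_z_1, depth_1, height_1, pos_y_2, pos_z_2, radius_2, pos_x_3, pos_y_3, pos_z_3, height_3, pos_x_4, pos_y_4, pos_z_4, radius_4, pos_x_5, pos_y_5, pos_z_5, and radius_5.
pos_x_1 = 4; pos_y_1 = 6.5; pos_z_1 = 1; depth_1 = 3; height_1 = 3.5; pos_y_2 = 1; pos_z_2 = 8.5; radius_2 = 1; pos_x_3 = 8; pos_y_3 = 5; pos_z_3 = 3.5; height_3 = 3.5; pos_x_4 = 6.5; pos_y_4 = 4; pos_z_4 = 2.5; radius_4 = 1.5; pos_x_5 = 3; pos_y_5 = 3; pos_z_5 = 0.5; radius_5 = 1.5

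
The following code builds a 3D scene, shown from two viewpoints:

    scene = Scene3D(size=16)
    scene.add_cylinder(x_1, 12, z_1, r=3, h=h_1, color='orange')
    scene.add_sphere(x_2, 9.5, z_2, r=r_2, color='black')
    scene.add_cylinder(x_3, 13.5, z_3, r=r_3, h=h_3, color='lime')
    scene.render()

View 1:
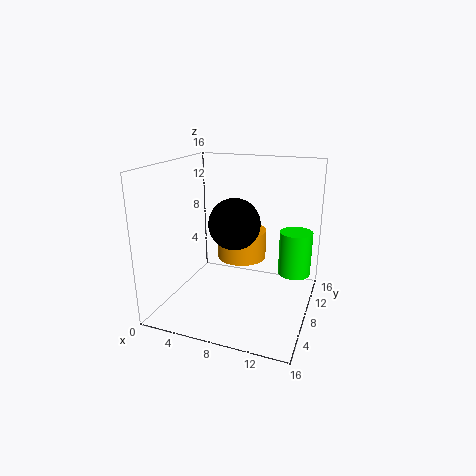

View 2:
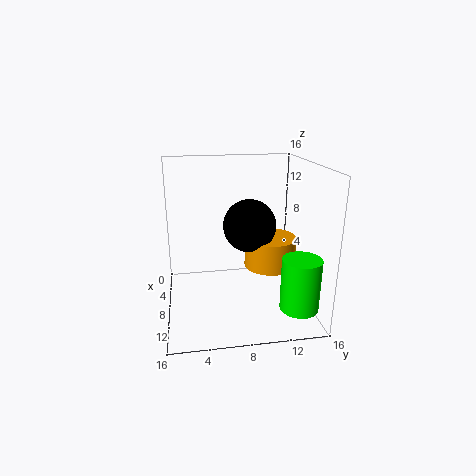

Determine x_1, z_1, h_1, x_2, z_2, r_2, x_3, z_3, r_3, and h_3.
x_1 = 7; z_1 = 4; h_1 = 3.5; x_2 = 7; z_2 = 9; r_2 = 3; x_3 = 13.5; z_3 = 2; r_3 = 2; h_3 = 5.5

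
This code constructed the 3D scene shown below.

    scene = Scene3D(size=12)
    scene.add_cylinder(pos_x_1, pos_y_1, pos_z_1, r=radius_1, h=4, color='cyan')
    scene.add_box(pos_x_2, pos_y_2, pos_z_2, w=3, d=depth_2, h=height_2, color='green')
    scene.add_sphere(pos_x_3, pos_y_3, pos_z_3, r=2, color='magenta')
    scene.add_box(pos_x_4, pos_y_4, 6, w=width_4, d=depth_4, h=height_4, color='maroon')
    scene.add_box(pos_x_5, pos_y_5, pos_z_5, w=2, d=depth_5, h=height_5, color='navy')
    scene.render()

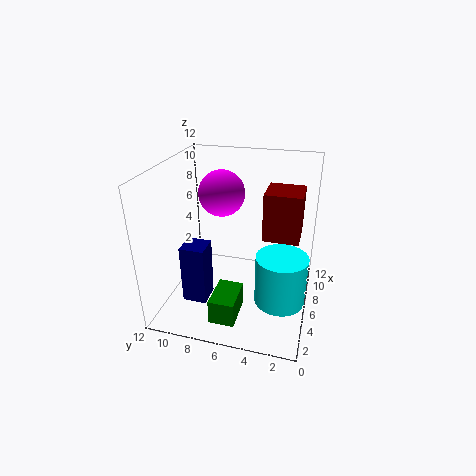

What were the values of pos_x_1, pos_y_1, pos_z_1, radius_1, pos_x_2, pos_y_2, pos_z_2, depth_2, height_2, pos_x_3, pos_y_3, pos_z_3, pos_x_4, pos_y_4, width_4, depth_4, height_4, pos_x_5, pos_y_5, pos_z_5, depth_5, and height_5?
pos_x_1 = 4
pos_y_1 = 2
pos_z_1 = 2
radius_1 = 2
pos_x_2 = 1
pos_y_2 = 5
pos_z_2 = 1
depth_2 = 2
height_2 = 2
pos_x_3 = 8
pos_y_3 = 8
pos_z_3 = 9
pos_x_4 = 6
pos_y_4 = 1
width_4 = 3
depth_4 = 3
height_4 = 4
pos_x_5 = 3
pos_y_5 = 8
pos_z_5 = 1
depth_5 = 2
height_5 = 5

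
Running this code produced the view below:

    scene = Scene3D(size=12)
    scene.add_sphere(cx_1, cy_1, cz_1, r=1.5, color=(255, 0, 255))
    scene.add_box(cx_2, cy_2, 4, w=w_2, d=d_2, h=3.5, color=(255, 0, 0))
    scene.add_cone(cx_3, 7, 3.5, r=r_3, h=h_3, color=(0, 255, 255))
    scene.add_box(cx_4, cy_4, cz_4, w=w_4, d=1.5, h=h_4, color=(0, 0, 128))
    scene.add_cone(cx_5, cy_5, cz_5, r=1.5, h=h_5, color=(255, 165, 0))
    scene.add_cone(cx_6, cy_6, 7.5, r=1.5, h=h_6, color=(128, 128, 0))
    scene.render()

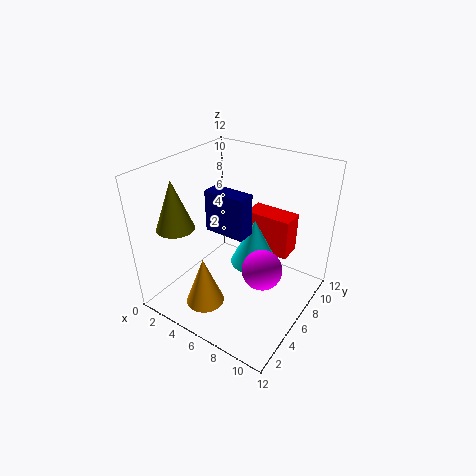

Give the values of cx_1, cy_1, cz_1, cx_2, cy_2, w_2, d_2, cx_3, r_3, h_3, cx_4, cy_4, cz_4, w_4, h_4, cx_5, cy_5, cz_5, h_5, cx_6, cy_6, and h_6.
cx_1 = 9.5, cy_1 = 4, cz_1 = 5.5, cx_2 = 5.5, cy_2 = 8, w_2 = 4, d_2 = 2, cx_3 = 7, r_3 = 2, h_3 = 4, cx_4 = 3.5, cy_4 = 5, cz_4 = 6.5, w_4 = 3.5, h_4 = 3.5, cx_5 = 5.5, cy_5 = 2, cz_5 = 2, h_5 = 4, cx_6 = 2.5, cy_6 = 2.5, h_6 = 4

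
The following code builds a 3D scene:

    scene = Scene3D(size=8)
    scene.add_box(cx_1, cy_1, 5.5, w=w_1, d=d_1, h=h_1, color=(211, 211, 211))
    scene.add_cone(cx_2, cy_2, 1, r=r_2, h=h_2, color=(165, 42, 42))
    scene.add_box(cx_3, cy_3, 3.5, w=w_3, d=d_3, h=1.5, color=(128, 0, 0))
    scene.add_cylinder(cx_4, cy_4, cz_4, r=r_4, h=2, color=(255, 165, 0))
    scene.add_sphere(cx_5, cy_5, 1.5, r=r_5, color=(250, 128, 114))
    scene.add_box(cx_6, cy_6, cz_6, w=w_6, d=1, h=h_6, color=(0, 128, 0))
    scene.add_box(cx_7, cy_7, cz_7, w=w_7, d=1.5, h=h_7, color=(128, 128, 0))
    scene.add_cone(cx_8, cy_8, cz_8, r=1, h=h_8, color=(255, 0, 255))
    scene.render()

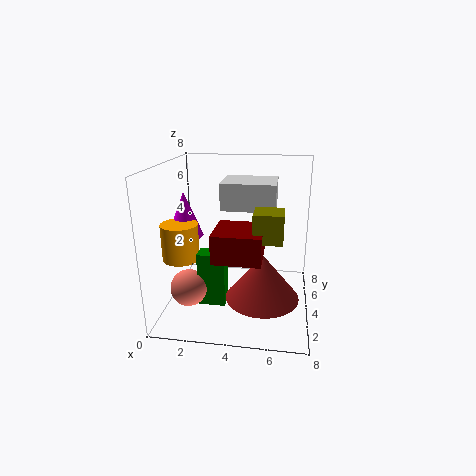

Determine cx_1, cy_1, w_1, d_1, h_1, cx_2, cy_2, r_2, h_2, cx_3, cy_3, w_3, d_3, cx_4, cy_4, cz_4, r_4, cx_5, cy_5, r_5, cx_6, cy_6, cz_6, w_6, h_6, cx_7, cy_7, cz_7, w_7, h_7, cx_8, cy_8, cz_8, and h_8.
cx_1 = 3
cy_1 = 4
w_1 = 3
d_1 = 2.5
h_1 = 1.5
cx_2 = 5.5
cy_2 = 3
r_2 = 2
h_2 = 2.5
cx_3 = 3
cy_3 = 1.5
w_3 = 2.5
d_3 = 2.5
cx_4 = 1
cy_4 = 3
cz_4 = 3
r_4 = 1
cx_5 = 1.5
cy_5 = 2.5
r_5 = 1
cx_6 = 2
cy_6 = 2.5
cz_6 = 0.5
w_6 = 1.5
h_6 = 3
cx_7 = 5
cy_7 = 2
cz_7 = 4.5
w_7 = 1.5
h_7 = 1.5
cx_8 = 1
cy_8 = 4
cz_8 = 4
h_8 = 2.5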